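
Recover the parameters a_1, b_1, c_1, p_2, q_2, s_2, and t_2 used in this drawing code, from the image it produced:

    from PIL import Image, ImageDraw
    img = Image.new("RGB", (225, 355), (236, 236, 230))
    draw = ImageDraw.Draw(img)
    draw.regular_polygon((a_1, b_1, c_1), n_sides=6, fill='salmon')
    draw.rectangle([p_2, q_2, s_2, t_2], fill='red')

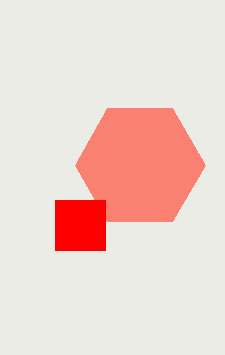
a_1 = 140, b_1 = 165, c_1 = 65, p_2 = 55, q_2 = 200, s_2 = 105, t_2 = 250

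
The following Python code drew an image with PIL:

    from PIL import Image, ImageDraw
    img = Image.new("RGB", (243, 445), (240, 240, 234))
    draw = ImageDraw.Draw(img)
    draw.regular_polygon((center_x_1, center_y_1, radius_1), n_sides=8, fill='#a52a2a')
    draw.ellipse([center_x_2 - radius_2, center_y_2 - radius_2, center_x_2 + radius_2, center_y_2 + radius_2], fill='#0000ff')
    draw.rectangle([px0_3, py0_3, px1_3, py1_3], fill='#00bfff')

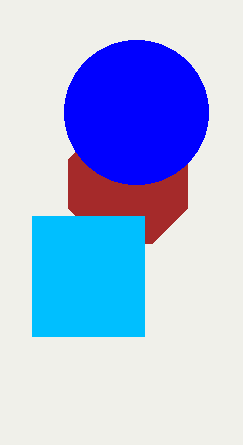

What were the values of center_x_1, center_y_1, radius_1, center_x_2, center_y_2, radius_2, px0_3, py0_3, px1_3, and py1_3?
center_x_1 = 128; center_y_1 = 184; radius_1 = 64; center_x_2 = 136; center_y_2 = 112; radius_2 = 72; px0_3 = 32; py0_3 = 216; px1_3 = 144; py1_3 = 336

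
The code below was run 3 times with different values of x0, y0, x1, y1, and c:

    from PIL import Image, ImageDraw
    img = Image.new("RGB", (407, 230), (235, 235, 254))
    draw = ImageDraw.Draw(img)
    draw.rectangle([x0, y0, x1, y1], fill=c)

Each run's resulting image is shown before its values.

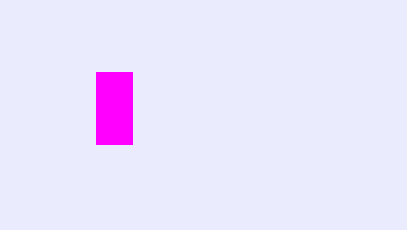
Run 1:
x0 = 96, y0 = 72, x1 = 132, y1 = 144, c = 'magenta'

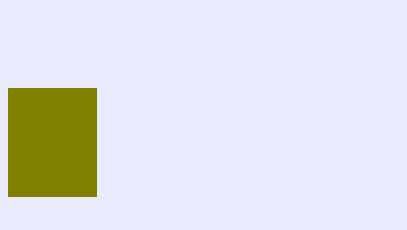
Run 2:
x0 = 8
y0 = 88
x1 = 96
y1 = 196
c = 'olive'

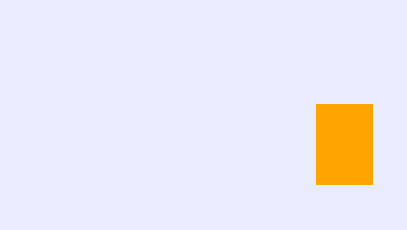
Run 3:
x0 = 316, y0 = 104, x1 = 372, y1 = 184, c = 'orange'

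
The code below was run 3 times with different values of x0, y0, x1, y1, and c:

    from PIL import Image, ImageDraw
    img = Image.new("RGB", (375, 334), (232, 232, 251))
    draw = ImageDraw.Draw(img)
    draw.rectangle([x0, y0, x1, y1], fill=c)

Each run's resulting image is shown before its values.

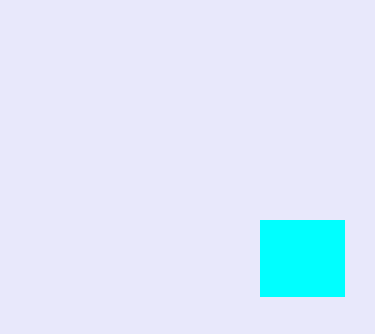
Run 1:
x0 = 260
y0 = 220
x1 = 344
y1 = 296
c = 'cyan'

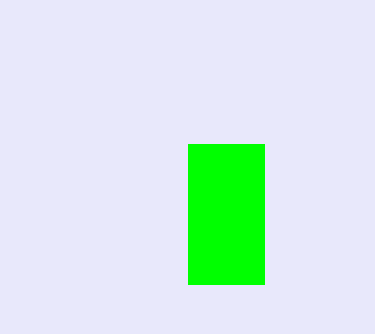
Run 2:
x0 = 188; y0 = 144; x1 = 264; y1 = 284; c = 'lime'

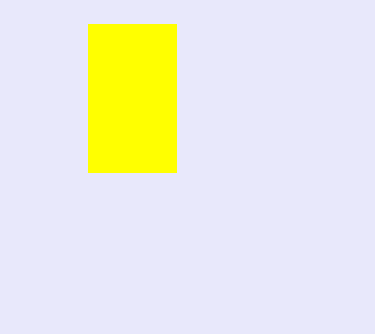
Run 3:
x0 = 88; y0 = 24; x1 = 176; y1 = 172; c = 'yellow'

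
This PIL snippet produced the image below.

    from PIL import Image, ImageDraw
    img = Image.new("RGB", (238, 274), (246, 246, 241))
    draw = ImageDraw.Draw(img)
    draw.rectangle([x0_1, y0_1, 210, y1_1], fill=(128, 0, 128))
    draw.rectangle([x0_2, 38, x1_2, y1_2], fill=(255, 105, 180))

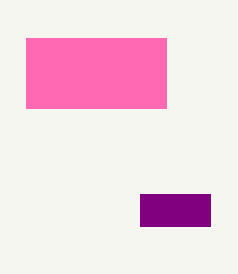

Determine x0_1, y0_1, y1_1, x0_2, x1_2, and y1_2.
x0_1 = 140
y0_1 = 194
y1_1 = 226
x0_2 = 26
x1_2 = 166
y1_2 = 108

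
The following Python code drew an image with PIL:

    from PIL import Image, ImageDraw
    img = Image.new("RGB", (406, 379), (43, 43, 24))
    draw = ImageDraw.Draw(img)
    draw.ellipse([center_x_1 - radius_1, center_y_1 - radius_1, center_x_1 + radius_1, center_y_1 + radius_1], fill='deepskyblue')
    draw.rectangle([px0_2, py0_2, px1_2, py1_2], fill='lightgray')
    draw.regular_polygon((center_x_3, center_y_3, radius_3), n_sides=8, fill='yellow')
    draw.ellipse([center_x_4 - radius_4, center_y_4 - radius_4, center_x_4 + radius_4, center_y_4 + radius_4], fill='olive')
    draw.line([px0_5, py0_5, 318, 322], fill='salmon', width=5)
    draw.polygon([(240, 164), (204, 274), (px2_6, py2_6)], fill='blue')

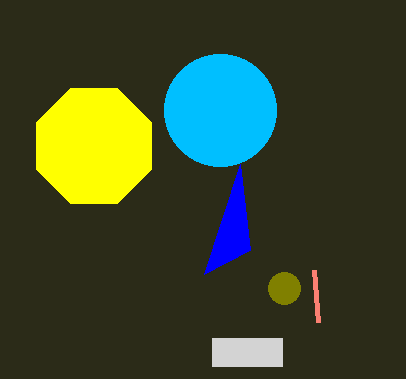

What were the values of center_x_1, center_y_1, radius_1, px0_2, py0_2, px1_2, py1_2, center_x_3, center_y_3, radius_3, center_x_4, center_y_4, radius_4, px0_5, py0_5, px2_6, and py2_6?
center_x_1 = 220
center_y_1 = 110
radius_1 = 56
px0_2 = 212
py0_2 = 338
px1_2 = 282
py1_2 = 366
center_x_3 = 94
center_y_3 = 146
radius_3 = 62
center_x_4 = 284
center_y_4 = 288
radius_4 = 16
px0_5 = 314
py0_5 = 270
px2_6 = 250
py2_6 = 250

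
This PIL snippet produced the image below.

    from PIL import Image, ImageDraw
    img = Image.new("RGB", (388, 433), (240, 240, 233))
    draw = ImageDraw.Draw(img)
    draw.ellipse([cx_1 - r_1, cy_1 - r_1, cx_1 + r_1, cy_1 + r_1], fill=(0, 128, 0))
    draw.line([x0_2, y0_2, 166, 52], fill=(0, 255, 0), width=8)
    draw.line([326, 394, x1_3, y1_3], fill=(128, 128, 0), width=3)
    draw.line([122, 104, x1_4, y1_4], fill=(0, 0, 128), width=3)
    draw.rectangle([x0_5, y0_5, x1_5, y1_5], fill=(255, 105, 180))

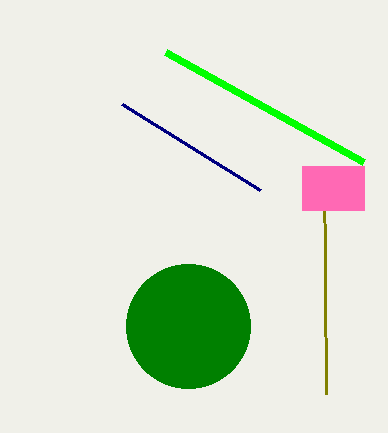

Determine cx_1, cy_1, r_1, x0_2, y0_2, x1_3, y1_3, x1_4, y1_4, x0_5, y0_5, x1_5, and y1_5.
cx_1 = 188
cy_1 = 326
r_1 = 62
x0_2 = 364
y0_2 = 162
x1_3 = 324
y1_3 = 166
x1_4 = 260
y1_4 = 190
x0_5 = 302
y0_5 = 166
x1_5 = 364
y1_5 = 210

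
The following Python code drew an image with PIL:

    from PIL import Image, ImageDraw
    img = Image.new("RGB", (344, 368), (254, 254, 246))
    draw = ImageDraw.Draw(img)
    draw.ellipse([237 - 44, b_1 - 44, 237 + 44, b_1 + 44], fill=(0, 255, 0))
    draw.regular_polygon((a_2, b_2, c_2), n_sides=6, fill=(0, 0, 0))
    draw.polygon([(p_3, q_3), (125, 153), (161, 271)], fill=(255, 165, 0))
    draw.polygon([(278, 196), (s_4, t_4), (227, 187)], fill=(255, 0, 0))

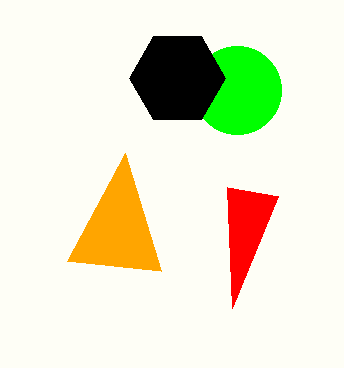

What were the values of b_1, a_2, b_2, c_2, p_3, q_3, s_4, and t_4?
b_1 = 90; a_2 = 177; b_2 = 78; c_2 = 48; p_3 = 67; q_3 = 261; s_4 = 232; t_4 = 308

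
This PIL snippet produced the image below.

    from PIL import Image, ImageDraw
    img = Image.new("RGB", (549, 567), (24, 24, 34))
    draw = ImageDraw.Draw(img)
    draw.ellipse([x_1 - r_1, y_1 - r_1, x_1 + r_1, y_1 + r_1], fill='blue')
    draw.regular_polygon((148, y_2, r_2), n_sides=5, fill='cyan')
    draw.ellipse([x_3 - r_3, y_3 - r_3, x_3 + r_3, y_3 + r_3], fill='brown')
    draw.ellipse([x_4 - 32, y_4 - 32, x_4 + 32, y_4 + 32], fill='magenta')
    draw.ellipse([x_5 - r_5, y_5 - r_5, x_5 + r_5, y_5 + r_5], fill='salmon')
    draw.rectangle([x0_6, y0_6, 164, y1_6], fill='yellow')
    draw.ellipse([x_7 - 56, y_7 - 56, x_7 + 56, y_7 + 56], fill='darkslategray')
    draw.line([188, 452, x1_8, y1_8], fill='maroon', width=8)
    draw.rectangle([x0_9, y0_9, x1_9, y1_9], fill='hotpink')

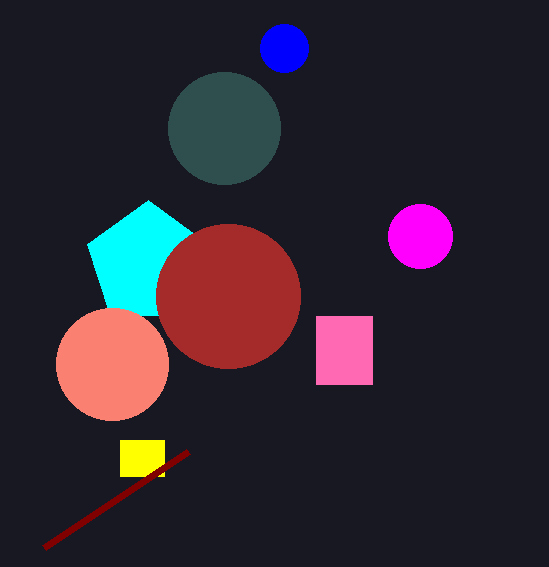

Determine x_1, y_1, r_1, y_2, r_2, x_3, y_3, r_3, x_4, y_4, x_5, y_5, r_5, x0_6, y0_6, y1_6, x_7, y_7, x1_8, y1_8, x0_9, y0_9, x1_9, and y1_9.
x_1 = 284, y_1 = 48, r_1 = 24, y_2 = 264, r_2 = 64, x_3 = 228, y_3 = 296, r_3 = 72, x_4 = 420, y_4 = 236, x_5 = 112, y_5 = 364, r_5 = 56, x0_6 = 120, y0_6 = 440, y1_6 = 476, x_7 = 224, y_7 = 128, x1_8 = 44, y1_8 = 548, x0_9 = 316, y0_9 = 316, x1_9 = 372, y1_9 = 384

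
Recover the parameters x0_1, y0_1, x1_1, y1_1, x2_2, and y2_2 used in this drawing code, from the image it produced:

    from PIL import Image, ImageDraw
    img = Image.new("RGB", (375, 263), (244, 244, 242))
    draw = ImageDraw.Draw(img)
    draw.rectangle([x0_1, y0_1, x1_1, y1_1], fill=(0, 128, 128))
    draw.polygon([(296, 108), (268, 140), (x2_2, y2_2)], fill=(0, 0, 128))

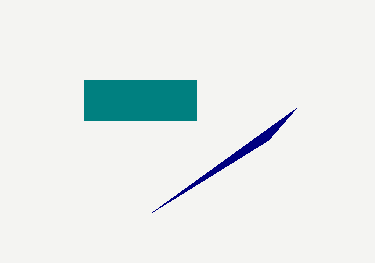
x0_1 = 84
y0_1 = 80
x1_1 = 196
y1_1 = 120
x2_2 = 152
y2_2 = 212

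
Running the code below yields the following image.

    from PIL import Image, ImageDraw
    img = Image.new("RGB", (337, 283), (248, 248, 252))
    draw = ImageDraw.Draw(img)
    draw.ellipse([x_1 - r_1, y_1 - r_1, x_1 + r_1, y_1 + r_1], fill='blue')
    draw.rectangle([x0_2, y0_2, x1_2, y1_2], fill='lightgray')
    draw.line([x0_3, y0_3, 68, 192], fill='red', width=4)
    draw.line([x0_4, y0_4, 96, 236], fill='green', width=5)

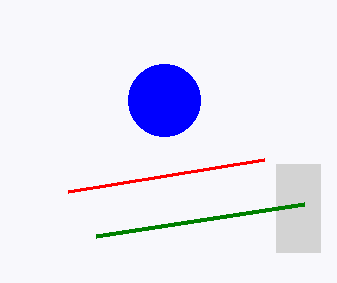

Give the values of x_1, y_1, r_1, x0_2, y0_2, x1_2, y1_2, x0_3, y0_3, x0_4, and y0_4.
x_1 = 164; y_1 = 100; r_1 = 36; x0_2 = 276; y0_2 = 164; x1_2 = 320; y1_2 = 252; x0_3 = 264; y0_3 = 160; x0_4 = 304; y0_4 = 204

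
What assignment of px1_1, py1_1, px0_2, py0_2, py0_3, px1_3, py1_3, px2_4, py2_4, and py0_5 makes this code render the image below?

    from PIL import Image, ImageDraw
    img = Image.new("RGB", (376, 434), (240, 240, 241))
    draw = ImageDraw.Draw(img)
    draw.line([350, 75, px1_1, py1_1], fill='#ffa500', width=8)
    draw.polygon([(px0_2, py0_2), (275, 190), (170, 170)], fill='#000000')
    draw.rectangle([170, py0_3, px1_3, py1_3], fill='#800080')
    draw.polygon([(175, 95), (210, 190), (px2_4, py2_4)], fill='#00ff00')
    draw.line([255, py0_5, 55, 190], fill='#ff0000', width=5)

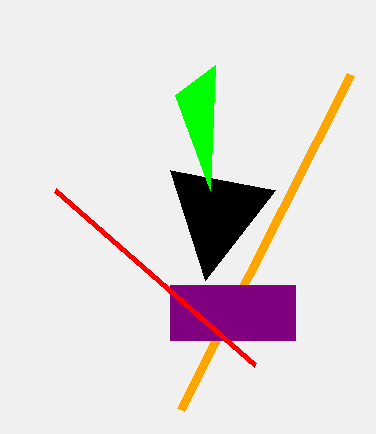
px1_1 = 180
py1_1 = 410
px0_2 = 205
py0_2 = 280
py0_3 = 285
px1_3 = 295
py1_3 = 340
px2_4 = 215
py2_4 = 65
py0_5 = 365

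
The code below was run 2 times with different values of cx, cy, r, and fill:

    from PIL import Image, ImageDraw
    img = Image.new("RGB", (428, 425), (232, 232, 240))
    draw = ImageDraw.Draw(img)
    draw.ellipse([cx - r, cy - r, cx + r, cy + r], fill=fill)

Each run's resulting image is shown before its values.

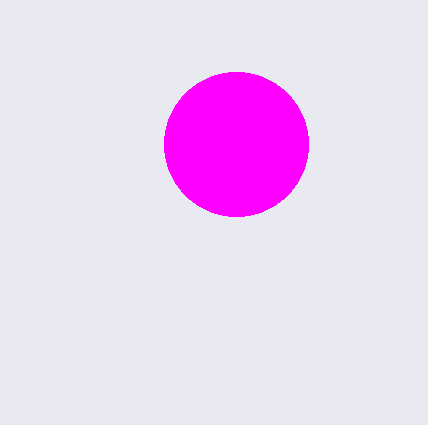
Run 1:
cx = 236
cy = 144
r = 72
fill = 'magenta'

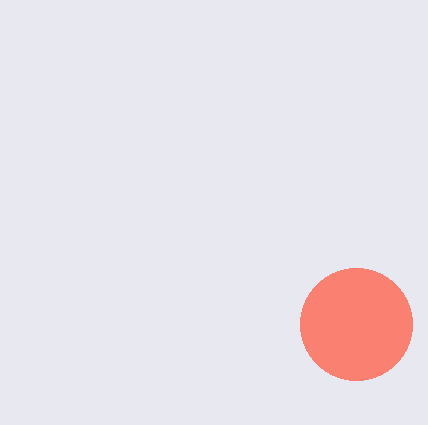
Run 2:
cx = 356; cy = 324; r = 56; fill = 'salmon'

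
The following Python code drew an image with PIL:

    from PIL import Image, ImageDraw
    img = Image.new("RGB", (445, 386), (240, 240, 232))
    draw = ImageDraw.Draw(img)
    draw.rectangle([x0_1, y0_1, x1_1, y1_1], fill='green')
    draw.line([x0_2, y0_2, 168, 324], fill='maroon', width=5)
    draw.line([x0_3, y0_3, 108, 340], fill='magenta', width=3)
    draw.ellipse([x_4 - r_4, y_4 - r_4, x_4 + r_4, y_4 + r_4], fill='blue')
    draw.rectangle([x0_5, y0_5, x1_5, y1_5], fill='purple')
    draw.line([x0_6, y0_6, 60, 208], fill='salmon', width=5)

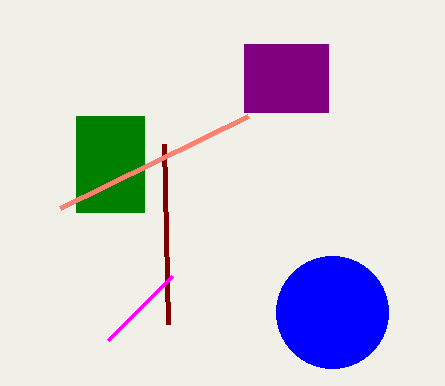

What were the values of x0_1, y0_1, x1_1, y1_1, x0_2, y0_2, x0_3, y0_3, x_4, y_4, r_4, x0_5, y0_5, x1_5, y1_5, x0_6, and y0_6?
x0_1 = 76
y0_1 = 116
x1_1 = 144
y1_1 = 212
x0_2 = 164
y0_2 = 144
x0_3 = 172
y0_3 = 276
x_4 = 332
y_4 = 312
r_4 = 56
x0_5 = 244
y0_5 = 44
x1_5 = 328
y1_5 = 112
x0_6 = 248
y0_6 = 116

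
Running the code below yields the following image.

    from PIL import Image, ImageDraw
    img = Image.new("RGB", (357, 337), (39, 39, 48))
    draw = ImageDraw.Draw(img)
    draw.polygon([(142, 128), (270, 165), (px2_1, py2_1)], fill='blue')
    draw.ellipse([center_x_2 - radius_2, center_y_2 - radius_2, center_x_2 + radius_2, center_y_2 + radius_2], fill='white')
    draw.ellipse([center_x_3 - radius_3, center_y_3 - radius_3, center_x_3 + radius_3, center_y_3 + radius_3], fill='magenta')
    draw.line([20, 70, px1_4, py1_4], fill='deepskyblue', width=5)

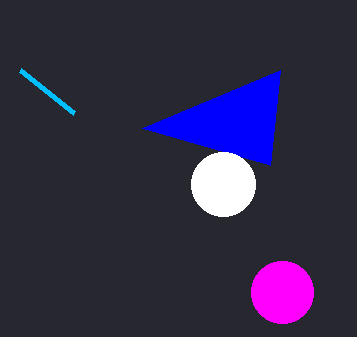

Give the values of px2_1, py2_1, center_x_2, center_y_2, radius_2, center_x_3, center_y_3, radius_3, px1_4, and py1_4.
px2_1 = 280; py2_1 = 70; center_x_2 = 223; center_y_2 = 184; radius_2 = 32; center_x_3 = 282; center_y_3 = 292; radius_3 = 31; px1_4 = 74; py1_4 = 113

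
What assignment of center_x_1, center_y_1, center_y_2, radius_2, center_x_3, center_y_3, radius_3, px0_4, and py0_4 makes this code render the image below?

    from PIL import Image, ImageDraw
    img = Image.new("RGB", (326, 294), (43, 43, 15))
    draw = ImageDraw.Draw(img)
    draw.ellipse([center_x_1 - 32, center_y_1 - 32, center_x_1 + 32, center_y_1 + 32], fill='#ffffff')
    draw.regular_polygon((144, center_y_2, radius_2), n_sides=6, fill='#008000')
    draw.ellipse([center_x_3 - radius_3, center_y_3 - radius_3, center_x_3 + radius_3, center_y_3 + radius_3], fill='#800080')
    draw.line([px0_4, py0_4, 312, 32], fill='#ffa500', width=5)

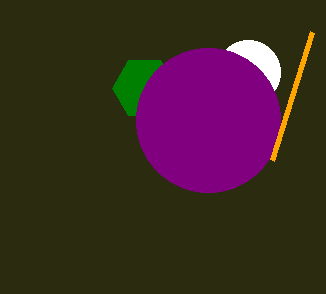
center_x_1 = 248, center_y_1 = 72, center_y_2 = 88, radius_2 = 32, center_x_3 = 208, center_y_3 = 120, radius_3 = 72, px0_4 = 272, py0_4 = 160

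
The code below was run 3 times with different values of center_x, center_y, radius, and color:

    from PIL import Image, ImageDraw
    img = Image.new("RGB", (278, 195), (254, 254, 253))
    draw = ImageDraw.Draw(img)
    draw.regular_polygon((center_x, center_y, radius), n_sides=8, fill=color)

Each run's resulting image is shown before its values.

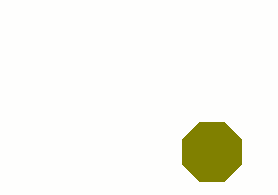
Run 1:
center_x = 212; center_y = 152; radius = 32; color = 'olive'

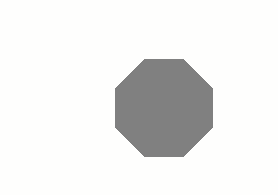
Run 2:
center_x = 164, center_y = 108, radius = 52, color = 'gray'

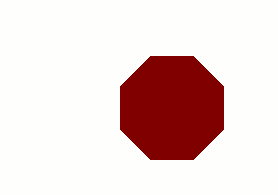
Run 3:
center_x = 172
center_y = 108
radius = 56
color = 'maroon'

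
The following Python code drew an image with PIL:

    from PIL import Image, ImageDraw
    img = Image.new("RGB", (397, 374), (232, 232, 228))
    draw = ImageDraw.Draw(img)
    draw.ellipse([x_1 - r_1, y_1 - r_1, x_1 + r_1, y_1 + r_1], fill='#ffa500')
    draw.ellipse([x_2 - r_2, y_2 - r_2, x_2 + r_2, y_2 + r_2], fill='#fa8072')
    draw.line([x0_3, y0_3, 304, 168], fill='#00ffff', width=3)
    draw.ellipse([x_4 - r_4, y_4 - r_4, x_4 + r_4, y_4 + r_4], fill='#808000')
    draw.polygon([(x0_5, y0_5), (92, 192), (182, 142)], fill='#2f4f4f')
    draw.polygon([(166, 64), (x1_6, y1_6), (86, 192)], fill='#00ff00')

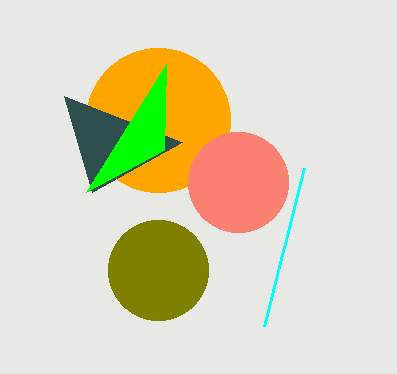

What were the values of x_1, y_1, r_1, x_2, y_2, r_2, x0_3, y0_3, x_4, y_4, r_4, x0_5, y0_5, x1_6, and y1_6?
x_1 = 158; y_1 = 120; r_1 = 72; x_2 = 238; y_2 = 182; r_2 = 50; x0_3 = 264; y0_3 = 326; x_4 = 158; y_4 = 270; r_4 = 50; x0_5 = 64; y0_5 = 96; x1_6 = 164; y1_6 = 150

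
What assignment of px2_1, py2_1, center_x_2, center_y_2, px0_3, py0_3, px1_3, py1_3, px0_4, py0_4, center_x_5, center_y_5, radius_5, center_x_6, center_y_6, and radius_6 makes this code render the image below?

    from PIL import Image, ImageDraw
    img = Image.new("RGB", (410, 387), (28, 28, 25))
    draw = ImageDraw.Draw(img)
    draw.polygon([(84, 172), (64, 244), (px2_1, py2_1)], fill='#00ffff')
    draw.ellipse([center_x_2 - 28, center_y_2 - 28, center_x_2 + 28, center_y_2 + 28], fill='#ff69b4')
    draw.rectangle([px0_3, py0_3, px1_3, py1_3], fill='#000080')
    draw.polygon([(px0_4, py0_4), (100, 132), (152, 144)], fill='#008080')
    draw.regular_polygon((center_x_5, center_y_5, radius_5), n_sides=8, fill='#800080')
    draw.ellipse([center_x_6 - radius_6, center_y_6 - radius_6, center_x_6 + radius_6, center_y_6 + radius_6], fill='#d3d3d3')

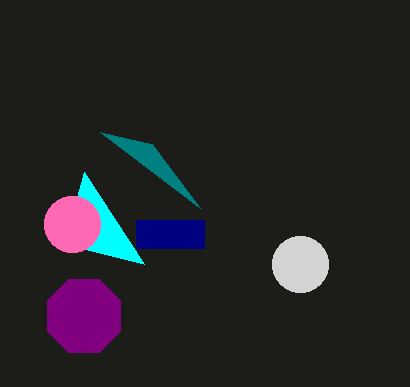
px2_1 = 144
py2_1 = 264
center_x_2 = 72
center_y_2 = 224
px0_3 = 136
py0_3 = 220
px1_3 = 204
py1_3 = 248
px0_4 = 200
py0_4 = 208
center_x_5 = 84
center_y_5 = 316
radius_5 = 40
center_x_6 = 300
center_y_6 = 264
radius_6 = 28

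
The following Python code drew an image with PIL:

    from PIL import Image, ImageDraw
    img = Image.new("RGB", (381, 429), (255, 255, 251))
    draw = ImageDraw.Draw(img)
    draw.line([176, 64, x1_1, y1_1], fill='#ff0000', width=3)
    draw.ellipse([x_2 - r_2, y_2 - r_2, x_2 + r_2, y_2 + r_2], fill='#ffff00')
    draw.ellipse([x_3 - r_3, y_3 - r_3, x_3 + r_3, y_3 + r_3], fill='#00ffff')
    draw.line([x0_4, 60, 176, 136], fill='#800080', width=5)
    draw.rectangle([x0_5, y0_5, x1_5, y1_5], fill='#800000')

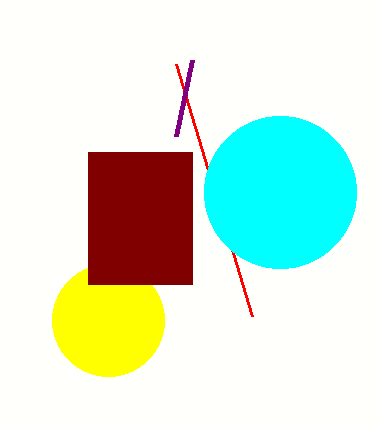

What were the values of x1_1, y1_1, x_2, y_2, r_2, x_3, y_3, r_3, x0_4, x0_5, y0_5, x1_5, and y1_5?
x1_1 = 252, y1_1 = 316, x_2 = 108, y_2 = 320, r_2 = 56, x_3 = 280, y_3 = 192, r_3 = 76, x0_4 = 192, x0_5 = 88, y0_5 = 152, x1_5 = 192, y1_5 = 284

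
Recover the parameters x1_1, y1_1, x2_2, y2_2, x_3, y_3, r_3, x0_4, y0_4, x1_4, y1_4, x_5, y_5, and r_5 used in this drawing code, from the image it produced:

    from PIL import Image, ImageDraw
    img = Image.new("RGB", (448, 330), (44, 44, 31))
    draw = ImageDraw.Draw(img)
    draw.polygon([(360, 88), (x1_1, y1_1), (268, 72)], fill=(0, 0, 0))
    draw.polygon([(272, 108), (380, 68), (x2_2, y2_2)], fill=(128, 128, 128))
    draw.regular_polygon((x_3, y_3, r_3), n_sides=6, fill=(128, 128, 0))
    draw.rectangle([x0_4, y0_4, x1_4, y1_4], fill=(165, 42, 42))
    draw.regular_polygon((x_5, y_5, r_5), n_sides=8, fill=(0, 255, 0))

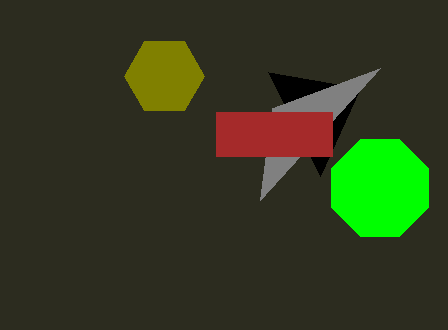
x1_1 = 320
y1_1 = 176
x2_2 = 260
y2_2 = 200
x_3 = 164
y_3 = 76
r_3 = 40
x0_4 = 216
y0_4 = 112
x1_4 = 332
y1_4 = 156
x_5 = 380
y_5 = 188
r_5 = 52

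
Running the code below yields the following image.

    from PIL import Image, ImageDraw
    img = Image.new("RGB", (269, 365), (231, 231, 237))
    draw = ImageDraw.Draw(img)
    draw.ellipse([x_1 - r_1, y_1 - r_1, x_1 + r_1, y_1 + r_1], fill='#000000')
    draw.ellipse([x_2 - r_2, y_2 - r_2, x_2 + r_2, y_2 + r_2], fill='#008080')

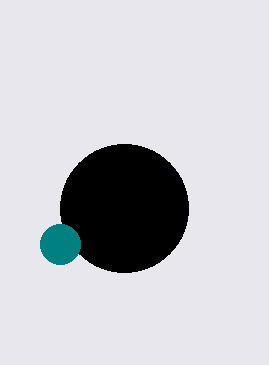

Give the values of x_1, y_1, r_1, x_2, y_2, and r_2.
x_1 = 124; y_1 = 208; r_1 = 64; x_2 = 60; y_2 = 244; r_2 = 20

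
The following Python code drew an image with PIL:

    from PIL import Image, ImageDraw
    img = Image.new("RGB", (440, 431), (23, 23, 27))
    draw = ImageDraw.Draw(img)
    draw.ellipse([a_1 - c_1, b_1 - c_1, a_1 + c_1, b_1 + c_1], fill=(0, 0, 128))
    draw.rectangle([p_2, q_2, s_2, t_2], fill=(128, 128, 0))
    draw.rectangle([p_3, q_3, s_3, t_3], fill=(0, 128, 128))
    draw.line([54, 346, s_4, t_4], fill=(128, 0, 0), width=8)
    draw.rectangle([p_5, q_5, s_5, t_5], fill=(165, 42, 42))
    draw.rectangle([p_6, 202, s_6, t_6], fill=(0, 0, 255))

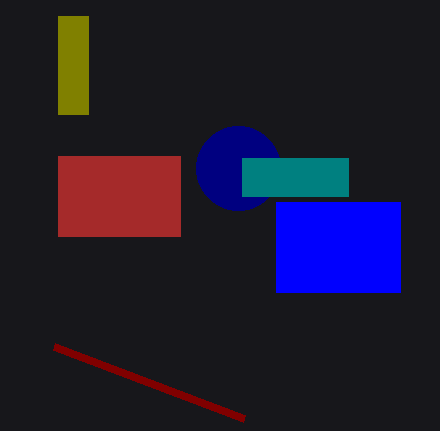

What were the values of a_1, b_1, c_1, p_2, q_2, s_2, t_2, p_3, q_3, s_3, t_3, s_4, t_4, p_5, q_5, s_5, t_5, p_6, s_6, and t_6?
a_1 = 238, b_1 = 168, c_1 = 42, p_2 = 58, q_2 = 16, s_2 = 88, t_2 = 114, p_3 = 242, q_3 = 158, s_3 = 348, t_3 = 196, s_4 = 244, t_4 = 418, p_5 = 58, q_5 = 156, s_5 = 180, t_5 = 236, p_6 = 276, s_6 = 400, t_6 = 292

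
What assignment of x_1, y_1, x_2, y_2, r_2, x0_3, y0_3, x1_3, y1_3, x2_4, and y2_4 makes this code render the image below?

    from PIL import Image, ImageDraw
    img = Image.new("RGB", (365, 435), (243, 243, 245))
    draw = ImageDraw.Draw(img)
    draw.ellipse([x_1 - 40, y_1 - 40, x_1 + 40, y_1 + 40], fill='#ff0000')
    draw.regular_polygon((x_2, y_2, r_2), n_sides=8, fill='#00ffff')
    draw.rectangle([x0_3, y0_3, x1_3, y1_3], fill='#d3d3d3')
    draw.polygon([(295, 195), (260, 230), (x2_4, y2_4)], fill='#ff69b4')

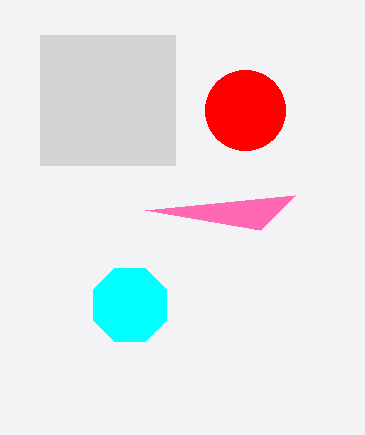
x_1 = 245, y_1 = 110, x_2 = 130, y_2 = 305, r_2 = 40, x0_3 = 40, y0_3 = 35, x1_3 = 175, y1_3 = 165, x2_4 = 145, y2_4 = 210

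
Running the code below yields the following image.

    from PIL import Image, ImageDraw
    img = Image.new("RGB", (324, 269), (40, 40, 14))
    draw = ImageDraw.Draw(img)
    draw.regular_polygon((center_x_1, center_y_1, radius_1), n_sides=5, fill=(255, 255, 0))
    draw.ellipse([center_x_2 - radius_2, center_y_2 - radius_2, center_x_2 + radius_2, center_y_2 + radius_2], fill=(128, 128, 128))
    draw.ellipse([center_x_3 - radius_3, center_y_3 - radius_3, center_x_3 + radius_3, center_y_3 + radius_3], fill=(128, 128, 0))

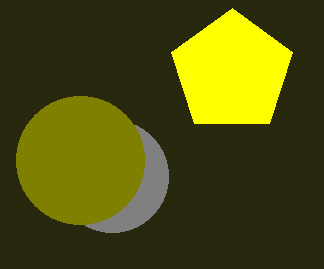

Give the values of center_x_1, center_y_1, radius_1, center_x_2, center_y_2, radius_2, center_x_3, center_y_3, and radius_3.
center_x_1 = 232
center_y_1 = 72
radius_1 = 64
center_x_2 = 112
center_y_2 = 176
radius_2 = 56
center_x_3 = 80
center_y_3 = 160
radius_3 = 64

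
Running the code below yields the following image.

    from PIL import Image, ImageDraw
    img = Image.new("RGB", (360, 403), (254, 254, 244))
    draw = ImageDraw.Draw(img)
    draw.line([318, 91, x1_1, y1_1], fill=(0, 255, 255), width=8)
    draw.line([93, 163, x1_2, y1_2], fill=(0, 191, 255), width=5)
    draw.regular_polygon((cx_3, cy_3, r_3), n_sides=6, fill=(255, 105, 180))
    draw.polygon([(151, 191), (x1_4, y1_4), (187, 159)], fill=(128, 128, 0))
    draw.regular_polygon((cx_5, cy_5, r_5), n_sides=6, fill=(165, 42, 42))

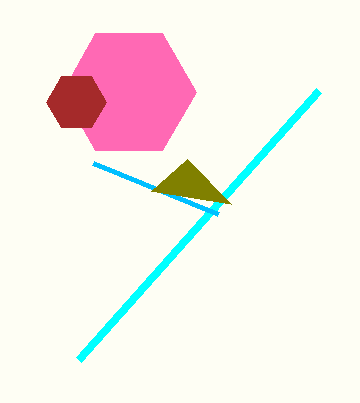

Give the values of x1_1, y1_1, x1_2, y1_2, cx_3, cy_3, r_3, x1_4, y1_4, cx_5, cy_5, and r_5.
x1_1 = 78
y1_1 = 360
x1_2 = 218
y1_2 = 214
cx_3 = 129
cy_3 = 92
r_3 = 67
x1_4 = 231
y1_4 = 204
cx_5 = 76
cy_5 = 102
r_5 = 30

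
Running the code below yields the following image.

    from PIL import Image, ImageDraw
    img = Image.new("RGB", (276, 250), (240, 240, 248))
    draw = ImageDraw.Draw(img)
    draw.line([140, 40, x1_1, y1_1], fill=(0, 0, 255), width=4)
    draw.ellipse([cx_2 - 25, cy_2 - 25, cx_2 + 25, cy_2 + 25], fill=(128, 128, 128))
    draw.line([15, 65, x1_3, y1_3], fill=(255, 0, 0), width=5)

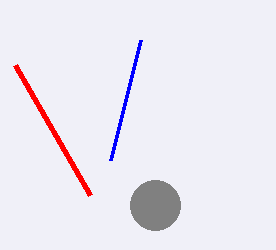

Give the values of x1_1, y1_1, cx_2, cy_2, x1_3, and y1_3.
x1_1 = 110, y1_1 = 160, cx_2 = 155, cy_2 = 205, x1_3 = 90, y1_3 = 195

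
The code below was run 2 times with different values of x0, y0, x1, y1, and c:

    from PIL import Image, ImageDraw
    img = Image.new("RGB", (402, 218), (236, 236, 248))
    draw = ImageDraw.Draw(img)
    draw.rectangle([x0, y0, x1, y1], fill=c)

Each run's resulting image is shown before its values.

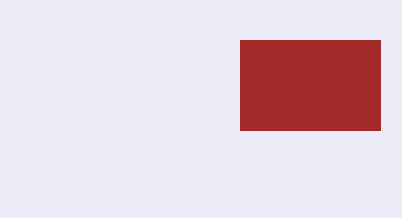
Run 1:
x0 = 240; y0 = 40; x1 = 380; y1 = 130; c = 'brown'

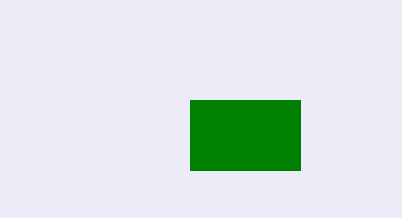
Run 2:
x0 = 190; y0 = 100; x1 = 300; y1 = 170; c = 'green'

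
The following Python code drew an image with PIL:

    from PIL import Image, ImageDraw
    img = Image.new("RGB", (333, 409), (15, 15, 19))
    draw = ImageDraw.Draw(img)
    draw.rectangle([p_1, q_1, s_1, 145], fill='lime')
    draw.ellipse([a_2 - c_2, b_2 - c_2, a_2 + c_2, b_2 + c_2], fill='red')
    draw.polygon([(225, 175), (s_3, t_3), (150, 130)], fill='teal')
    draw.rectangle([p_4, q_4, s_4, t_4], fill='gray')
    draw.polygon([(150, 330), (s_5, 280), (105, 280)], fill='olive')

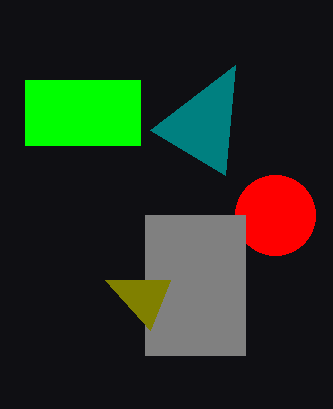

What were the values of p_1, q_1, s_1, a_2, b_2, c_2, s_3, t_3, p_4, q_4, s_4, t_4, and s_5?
p_1 = 25; q_1 = 80; s_1 = 140; a_2 = 275; b_2 = 215; c_2 = 40; s_3 = 235; t_3 = 65; p_4 = 145; q_4 = 215; s_4 = 245; t_4 = 355; s_5 = 170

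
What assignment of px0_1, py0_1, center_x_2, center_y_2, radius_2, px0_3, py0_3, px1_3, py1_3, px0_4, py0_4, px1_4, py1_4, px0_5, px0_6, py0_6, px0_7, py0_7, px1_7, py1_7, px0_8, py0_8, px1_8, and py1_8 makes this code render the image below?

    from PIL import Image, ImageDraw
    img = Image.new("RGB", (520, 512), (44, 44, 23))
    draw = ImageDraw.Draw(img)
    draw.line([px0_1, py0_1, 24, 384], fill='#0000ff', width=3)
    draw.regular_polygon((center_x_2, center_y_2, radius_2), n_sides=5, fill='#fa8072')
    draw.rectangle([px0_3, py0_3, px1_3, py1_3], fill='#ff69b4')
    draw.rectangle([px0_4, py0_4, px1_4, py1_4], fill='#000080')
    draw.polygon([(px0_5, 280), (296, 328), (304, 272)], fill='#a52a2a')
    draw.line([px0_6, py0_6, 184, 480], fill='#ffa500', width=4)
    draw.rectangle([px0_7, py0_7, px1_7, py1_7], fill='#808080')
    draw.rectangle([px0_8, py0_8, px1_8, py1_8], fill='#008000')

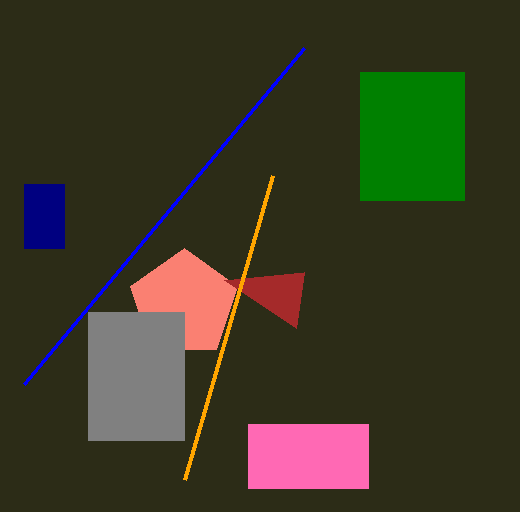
px0_1 = 304; py0_1 = 48; center_x_2 = 184; center_y_2 = 304; radius_2 = 56; px0_3 = 248; py0_3 = 424; px1_3 = 368; py1_3 = 488; px0_4 = 24; py0_4 = 184; px1_4 = 64; py1_4 = 248; px0_5 = 224; px0_6 = 272; py0_6 = 176; px0_7 = 88; py0_7 = 312; px1_7 = 184; py1_7 = 440; px0_8 = 360; py0_8 = 72; px1_8 = 464; py1_8 = 200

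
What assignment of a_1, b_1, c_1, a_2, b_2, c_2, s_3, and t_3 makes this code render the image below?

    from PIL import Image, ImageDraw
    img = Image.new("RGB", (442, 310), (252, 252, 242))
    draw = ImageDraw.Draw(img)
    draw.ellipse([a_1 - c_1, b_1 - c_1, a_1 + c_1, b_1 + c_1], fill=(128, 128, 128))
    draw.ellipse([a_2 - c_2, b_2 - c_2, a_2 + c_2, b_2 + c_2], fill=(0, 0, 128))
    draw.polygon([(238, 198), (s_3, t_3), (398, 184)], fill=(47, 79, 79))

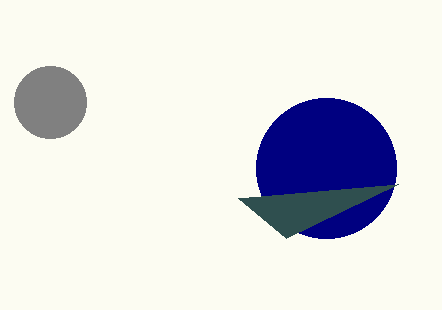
a_1 = 50, b_1 = 102, c_1 = 36, a_2 = 326, b_2 = 168, c_2 = 70, s_3 = 286, t_3 = 238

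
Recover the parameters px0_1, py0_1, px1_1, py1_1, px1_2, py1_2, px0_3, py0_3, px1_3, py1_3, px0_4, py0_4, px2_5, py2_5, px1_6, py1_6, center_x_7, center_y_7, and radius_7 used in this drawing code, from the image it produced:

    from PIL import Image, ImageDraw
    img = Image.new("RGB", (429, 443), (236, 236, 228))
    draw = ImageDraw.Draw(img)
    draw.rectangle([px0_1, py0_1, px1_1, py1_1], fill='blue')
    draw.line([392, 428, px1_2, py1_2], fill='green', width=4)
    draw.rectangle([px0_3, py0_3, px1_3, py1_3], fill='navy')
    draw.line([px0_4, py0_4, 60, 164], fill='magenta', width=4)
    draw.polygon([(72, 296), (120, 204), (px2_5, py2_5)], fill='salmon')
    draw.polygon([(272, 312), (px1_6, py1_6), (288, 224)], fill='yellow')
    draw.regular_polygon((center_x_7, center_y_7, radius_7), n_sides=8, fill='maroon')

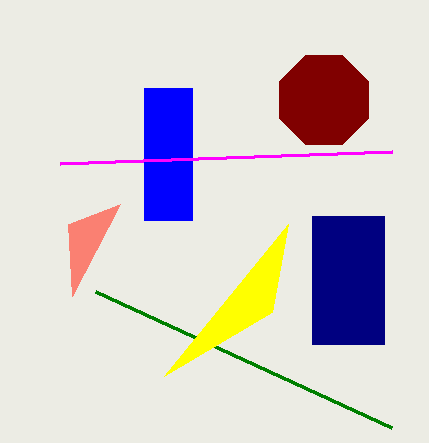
px0_1 = 144, py0_1 = 88, px1_1 = 192, py1_1 = 220, px1_2 = 96, py1_2 = 292, px0_3 = 312, py0_3 = 216, px1_3 = 384, py1_3 = 344, px0_4 = 392, py0_4 = 152, px2_5 = 68, py2_5 = 224, px1_6 = 164, py1_6 = 376, center_x_7 = 324, center_y_7 = 100, radius_7 = 48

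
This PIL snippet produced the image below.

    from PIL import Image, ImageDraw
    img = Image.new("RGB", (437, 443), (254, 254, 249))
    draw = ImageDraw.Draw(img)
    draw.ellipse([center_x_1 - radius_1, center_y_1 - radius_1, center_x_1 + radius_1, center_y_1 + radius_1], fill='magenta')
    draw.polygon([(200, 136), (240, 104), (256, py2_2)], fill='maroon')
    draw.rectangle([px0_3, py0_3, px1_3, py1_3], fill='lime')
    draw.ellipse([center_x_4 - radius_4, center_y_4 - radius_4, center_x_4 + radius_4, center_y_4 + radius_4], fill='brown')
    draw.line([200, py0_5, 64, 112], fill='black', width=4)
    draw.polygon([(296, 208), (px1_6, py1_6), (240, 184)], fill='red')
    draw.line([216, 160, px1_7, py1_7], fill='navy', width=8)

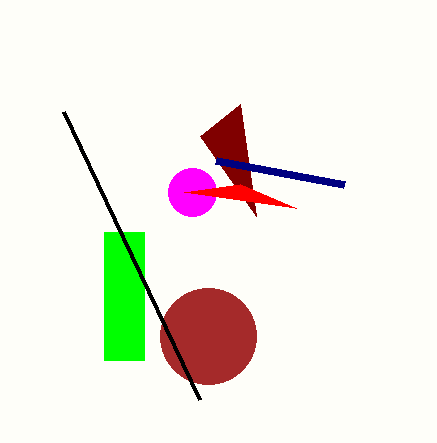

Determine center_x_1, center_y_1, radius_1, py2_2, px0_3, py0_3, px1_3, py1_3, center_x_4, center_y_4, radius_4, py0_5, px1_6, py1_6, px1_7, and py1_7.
center_x_1 = 192, center_y_1 = 192, radius_1 = 24, py2_2 = 216, px0_3 = 104, py0_3 = 232, px1_3 = 144, py1_3 = 360, center_x_4 = 208, center_y_4 = 336, radius_4 = 48, py0_5 = 400, px1_6 = 184, py1_6 = 192, px1_7 = 344, py1_7 = 184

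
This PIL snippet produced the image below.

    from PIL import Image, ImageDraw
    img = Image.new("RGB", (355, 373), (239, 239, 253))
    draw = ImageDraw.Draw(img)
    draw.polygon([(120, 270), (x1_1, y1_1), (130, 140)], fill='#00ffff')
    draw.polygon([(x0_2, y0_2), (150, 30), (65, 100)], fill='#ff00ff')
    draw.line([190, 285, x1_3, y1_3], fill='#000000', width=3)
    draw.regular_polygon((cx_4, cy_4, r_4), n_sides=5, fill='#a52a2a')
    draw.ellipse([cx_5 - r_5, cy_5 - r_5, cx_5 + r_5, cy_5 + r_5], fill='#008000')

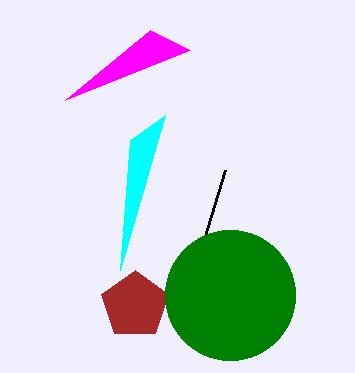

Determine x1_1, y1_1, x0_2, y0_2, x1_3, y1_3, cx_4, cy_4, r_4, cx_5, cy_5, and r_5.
x1_1 = 165, y1_1 = 115, x0_2 = 190, y0_2 = 50, x1_3 = 225, y1_3 = 170, cx_4 = 135, cy_4 = 305, r_4 = 35, cx_5 = 230, cy_5 = 295, r_5 = 65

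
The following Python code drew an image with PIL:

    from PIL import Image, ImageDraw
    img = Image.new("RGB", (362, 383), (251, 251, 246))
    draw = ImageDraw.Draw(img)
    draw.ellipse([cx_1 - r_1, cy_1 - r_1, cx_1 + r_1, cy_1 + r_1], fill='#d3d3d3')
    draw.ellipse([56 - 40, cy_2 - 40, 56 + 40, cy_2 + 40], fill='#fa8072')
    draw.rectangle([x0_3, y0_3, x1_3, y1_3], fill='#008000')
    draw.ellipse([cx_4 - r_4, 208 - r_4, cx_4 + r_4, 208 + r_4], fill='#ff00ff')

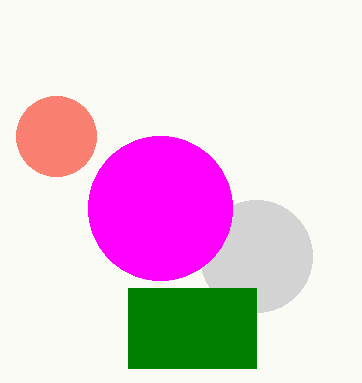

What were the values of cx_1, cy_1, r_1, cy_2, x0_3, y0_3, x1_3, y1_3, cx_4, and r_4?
cx_1 = 256, cy_1 = 256, r_1 = 56, cy_2 = 136, x0_3 = 128, y0_3 = 288, x1_3 = 256, y1_3 = 368, cx_4 = 160, r_4 = 72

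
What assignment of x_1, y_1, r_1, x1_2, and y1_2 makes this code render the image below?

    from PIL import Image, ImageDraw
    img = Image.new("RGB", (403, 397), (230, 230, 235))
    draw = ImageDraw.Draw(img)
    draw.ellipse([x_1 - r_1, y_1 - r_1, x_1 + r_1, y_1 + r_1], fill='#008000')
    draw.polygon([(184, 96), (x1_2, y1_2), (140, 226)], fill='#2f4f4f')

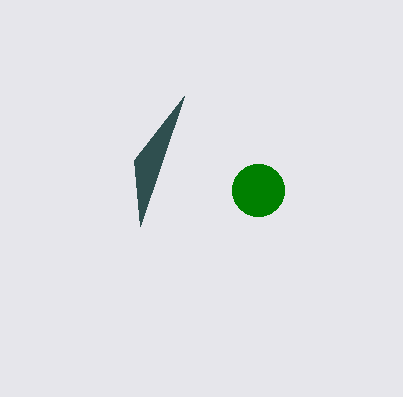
x_1 = 258; y_1 = 190; r_1 = 26; x1_2 = 134; y1_2 = 160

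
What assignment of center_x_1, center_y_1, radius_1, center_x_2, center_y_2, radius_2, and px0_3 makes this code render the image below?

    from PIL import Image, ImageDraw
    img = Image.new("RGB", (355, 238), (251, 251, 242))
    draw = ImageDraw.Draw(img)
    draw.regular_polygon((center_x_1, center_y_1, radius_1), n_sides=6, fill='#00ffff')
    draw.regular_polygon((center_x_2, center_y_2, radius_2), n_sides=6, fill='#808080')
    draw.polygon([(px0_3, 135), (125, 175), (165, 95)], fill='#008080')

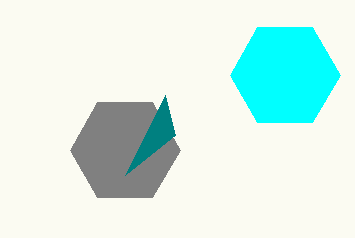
center_x_1 = 285; center_y_1 = 75; radius_1 = 55; center_x_2 = 125; center_y_2 = 150; radius_2 = 55; px0_3 = 175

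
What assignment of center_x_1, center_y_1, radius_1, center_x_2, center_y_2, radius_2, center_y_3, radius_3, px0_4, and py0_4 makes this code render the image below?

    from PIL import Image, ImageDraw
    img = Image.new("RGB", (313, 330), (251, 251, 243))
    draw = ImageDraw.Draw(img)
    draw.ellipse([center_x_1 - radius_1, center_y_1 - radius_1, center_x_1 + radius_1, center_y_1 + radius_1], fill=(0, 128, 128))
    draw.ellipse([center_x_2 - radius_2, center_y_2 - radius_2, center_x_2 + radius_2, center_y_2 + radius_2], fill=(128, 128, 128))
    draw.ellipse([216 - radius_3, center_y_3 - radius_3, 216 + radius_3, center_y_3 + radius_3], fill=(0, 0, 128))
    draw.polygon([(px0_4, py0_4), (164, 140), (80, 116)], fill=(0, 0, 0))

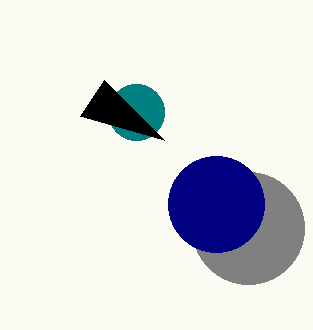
center_x_1 = 136; center_y_1 = 112; radius_1 = 28; center_x_2 = 248; center_y_2 = 228; radius_2 = 56; center_y_3 = 204; radius_3 = 48; px0_4 = 104; py0_4 = 80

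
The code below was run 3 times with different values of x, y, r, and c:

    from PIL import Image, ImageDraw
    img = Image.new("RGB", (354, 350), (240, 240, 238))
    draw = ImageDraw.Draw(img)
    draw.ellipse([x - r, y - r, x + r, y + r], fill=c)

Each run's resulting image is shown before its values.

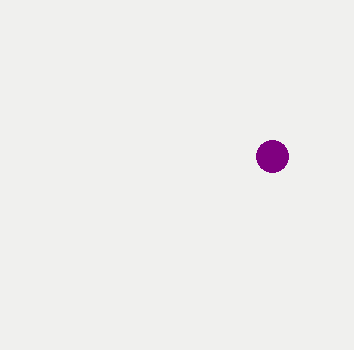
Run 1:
x = 272; y = 156; r = 16; c = 'purple'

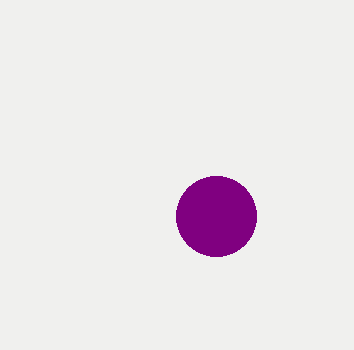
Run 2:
x = 216; y = 216; r = 40; c = 'purple'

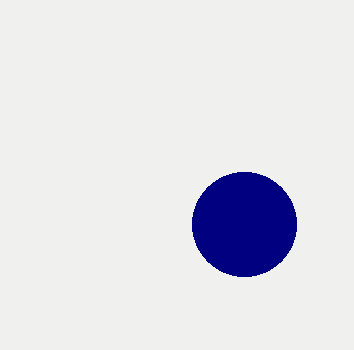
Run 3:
x = 244, y = 224, r = 52, c = 'navy'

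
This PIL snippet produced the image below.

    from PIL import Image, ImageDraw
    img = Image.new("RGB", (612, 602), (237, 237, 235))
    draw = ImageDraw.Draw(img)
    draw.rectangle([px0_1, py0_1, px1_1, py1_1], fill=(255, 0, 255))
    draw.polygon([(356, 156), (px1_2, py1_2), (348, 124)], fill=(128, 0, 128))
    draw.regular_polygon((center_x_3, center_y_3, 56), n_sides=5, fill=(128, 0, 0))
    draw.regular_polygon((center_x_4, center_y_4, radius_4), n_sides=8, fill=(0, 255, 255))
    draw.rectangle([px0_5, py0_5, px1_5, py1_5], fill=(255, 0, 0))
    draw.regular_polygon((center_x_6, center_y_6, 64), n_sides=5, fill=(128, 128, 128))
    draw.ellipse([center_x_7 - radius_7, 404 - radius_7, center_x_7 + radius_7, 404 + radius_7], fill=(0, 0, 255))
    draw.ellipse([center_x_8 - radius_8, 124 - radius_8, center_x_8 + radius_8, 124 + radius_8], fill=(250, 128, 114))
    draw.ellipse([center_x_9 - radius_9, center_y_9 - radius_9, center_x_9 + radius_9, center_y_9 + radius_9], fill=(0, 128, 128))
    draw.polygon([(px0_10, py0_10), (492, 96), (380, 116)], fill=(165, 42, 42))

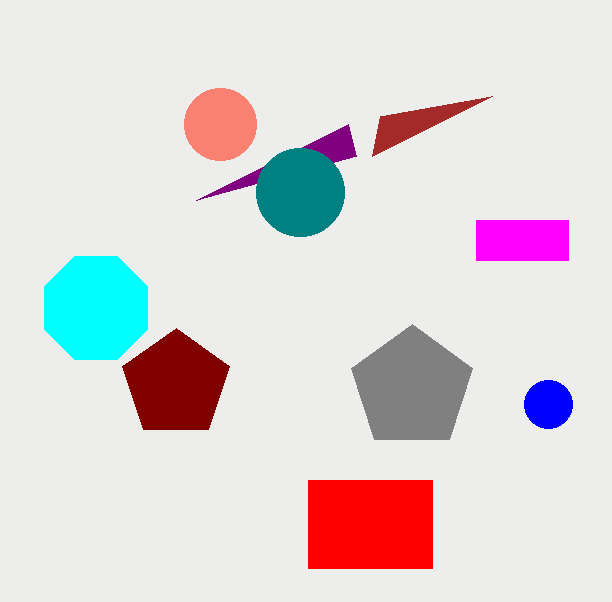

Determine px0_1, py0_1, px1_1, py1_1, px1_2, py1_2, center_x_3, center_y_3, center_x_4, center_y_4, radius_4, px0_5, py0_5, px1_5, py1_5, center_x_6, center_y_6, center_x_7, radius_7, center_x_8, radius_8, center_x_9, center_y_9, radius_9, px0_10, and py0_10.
px0_1 = 476, py0_1 = 220, px1_1 = 568, py1_1 = 260, px1_2 = 196, py1_2 = 200, center_x_3 = 176, center_y_3 = 384, center_x_4 = 96, center_y_4 = 308, radius_4 = 56, px0_5 = 308, py0_5 = 480, px1_5 = 432, py1_5 = 568, center_x_6 = 412, center_y_6 = 388, center_x_7 = 548, radius_7 = 24, center_x_8 = 220, radius_8 = 36, center_x_9 = 300, center_y_9 = 192, radius_9 = 44, px0_10 = 372, py0_10 = 156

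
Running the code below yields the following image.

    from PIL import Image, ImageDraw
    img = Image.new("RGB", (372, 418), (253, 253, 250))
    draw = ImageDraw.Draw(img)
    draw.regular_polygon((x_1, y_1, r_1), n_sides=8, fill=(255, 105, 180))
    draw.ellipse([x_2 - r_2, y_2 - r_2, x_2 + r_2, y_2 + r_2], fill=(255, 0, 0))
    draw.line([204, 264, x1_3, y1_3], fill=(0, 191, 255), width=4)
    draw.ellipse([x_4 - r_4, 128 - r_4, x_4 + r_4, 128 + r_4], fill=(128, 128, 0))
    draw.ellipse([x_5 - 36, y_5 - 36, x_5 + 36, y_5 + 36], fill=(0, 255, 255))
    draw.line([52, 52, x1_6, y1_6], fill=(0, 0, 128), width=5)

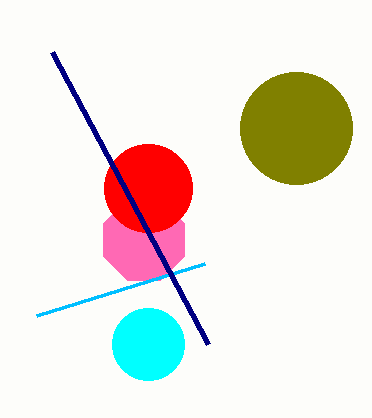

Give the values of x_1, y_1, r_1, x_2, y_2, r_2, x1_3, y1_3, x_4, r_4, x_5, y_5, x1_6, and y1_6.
x_1 = 144; y_1 = 240; r_1 = 44; x_2 = 148; y_2 = 188; r_2 = 44; x1_3 = 36; y1_3 = 316; x_4 = 296; r_4 = 56; x_5 = 148; y_5 = 344; x1_6 = 208; y1_6 = 344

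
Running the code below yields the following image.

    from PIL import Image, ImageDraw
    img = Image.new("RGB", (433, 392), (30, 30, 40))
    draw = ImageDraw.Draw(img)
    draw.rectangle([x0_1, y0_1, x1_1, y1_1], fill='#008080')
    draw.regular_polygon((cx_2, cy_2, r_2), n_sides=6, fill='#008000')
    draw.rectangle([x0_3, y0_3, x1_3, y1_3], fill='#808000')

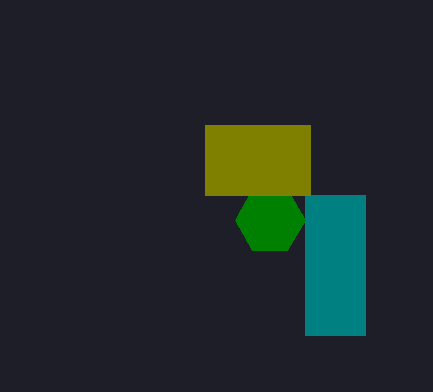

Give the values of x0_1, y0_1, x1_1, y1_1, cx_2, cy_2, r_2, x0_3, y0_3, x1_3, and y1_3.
x0_1 = 305
y0_1 = 195
x1_1 = 365
y1_1 = 335
cx_2 = 270
cy_2 = 220
r_2 = 35
x0_3 = 205
y0_3 = 125
x1_3 = 310
y1_3 = 195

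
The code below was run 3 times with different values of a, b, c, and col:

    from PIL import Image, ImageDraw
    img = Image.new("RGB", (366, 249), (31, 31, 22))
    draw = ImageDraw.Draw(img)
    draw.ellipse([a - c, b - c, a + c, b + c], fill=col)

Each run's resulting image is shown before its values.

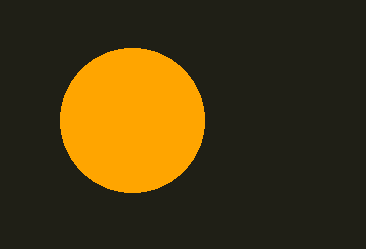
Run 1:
a = 132
b = 120
c = 72
col = 'orange'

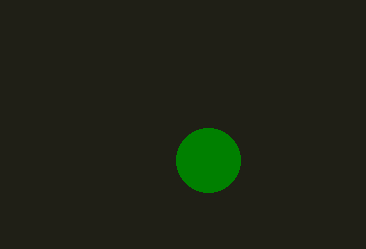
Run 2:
a = 208
b = 160
c = 32
col = 'green'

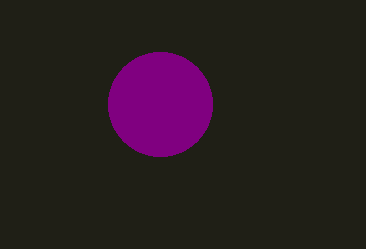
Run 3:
a = 160
b = 104
c = 52
col = 'purple'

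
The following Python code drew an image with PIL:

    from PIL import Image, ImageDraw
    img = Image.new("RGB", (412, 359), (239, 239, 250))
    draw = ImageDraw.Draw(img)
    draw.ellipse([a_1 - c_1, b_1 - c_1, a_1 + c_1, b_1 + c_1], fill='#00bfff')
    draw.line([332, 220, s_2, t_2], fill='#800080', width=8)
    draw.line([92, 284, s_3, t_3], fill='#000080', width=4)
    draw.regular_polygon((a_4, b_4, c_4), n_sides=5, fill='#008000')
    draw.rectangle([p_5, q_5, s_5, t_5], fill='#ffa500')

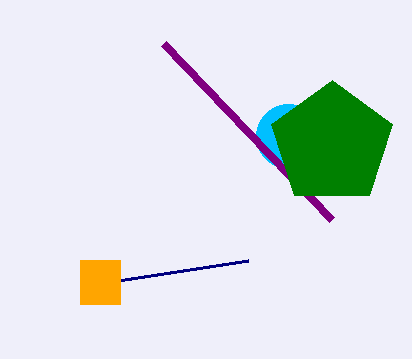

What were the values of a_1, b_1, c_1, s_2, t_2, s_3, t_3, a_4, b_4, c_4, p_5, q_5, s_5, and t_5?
a_1 = 288; b_1 = 136; c_1 = 32; s_2 = 164; t_2 = 44; s_3 = 248; t_3 = 260; a_4 = 332; b_4 = 144; c_4 = 64; p_5 = 80; q_5 = 260; s_5 = 120; t_5 = 304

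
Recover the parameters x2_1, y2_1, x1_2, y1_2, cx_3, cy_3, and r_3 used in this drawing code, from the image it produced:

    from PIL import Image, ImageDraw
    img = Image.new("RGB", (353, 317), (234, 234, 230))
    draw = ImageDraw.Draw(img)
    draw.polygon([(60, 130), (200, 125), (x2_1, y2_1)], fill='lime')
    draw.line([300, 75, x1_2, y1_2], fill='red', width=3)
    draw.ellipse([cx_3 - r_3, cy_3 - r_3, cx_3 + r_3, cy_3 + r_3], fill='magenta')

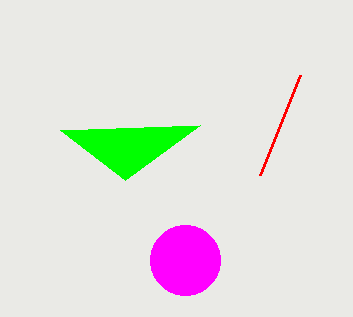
x2_1 = 125
y2_1 = 180
x1_2 = 260
y1_2 = 175
cx_3 = 185
cy_3 = 260
r_3 = 35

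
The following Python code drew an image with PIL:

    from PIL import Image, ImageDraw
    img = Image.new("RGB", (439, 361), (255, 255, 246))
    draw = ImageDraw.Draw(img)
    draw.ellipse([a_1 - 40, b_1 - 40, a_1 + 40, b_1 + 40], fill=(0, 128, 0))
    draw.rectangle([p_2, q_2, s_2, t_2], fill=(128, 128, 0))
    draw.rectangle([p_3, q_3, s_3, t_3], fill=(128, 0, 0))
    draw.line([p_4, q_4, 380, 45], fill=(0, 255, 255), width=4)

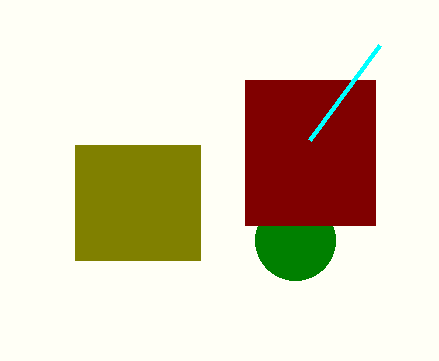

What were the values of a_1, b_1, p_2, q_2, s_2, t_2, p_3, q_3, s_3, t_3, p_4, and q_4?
a_1 = 295; b_1 = 240; p_2 = 75; q_2 = 145; s_2 = 200; t_2 = 260; p_3 = 245; q_3 = 80; s_3 = 375; t_3 = 225; p_4 = 310; q_4 = 140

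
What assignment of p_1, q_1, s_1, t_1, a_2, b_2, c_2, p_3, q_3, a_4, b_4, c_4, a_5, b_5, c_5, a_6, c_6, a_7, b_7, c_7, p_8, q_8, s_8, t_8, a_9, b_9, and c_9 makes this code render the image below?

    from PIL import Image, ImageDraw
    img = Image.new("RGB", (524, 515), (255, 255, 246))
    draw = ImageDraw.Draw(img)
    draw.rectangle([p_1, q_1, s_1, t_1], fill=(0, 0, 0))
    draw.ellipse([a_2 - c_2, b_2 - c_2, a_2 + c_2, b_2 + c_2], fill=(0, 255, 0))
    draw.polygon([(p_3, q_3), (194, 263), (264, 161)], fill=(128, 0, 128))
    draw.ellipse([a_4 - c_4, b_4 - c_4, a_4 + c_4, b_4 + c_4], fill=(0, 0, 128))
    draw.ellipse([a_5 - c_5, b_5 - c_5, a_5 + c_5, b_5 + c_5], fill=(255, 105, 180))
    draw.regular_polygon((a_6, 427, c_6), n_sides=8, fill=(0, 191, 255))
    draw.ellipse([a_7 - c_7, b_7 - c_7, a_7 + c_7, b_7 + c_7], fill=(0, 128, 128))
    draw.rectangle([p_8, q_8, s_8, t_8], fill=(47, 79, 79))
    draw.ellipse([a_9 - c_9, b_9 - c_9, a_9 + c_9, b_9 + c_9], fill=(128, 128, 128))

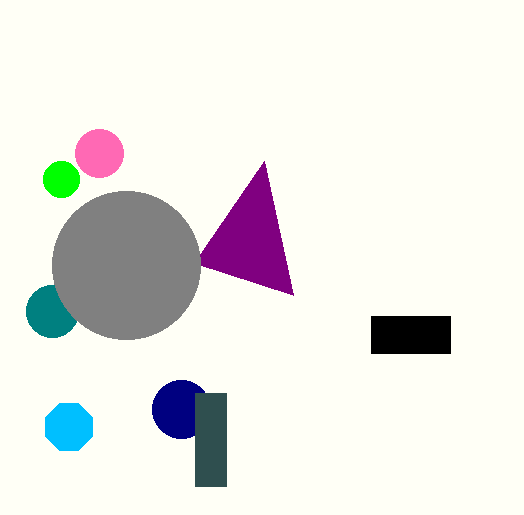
p_1 = 371
q_1 = 316
s_1 = 450
t_1 = 353
a_2 = 61
b_2 = 179
c_2 = 18
p_3 = 293
q_3 = 295
a_4 = 181
b_4 = 409
c_4 = 29
a_5 = 99
b_5 = 153
c_5 = 24
a_6 = 69
c_6 = 25
a_7 = 52
b_7 = 311
c_7 = 26
p_8 = 195
q_8 = 393
s_8 = 226
t_8 = 486
a_9 = 126
b_9 = 265
c_9 = 74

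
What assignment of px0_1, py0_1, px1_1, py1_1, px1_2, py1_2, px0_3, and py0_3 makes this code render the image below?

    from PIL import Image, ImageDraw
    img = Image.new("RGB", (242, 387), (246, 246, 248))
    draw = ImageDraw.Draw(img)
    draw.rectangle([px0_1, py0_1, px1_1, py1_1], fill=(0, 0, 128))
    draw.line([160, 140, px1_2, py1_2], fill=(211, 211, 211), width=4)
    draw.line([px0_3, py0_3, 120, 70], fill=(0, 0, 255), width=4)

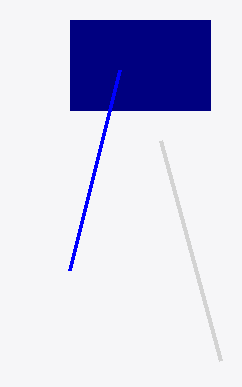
px0_1 = 70, py0_1 = 20, px1_1 = 210, py1_1 = 110, px1_2 = 220, py1_2 = 360, px0_3 = 70, py0_3 = 270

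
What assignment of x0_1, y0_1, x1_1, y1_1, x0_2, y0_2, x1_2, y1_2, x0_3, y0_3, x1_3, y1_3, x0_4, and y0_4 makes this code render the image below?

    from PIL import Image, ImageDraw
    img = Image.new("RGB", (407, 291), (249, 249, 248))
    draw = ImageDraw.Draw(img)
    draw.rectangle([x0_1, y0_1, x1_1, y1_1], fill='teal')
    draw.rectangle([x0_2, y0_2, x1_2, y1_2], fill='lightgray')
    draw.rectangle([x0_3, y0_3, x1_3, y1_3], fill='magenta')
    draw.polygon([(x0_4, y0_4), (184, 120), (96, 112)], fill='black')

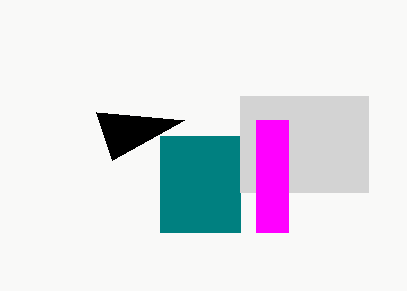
x0_1 = 160; y0_1 = 136; x1_1 = 240; y1_1 = 232; x0_2 = 240; y0_2 = 96; x1_2 = 368; y1_2 = 192; x0_3 = 256; y0_3 = 120; x1_3 = 288; y1_3 = 232; x0_4 = 112; y0_4 = 160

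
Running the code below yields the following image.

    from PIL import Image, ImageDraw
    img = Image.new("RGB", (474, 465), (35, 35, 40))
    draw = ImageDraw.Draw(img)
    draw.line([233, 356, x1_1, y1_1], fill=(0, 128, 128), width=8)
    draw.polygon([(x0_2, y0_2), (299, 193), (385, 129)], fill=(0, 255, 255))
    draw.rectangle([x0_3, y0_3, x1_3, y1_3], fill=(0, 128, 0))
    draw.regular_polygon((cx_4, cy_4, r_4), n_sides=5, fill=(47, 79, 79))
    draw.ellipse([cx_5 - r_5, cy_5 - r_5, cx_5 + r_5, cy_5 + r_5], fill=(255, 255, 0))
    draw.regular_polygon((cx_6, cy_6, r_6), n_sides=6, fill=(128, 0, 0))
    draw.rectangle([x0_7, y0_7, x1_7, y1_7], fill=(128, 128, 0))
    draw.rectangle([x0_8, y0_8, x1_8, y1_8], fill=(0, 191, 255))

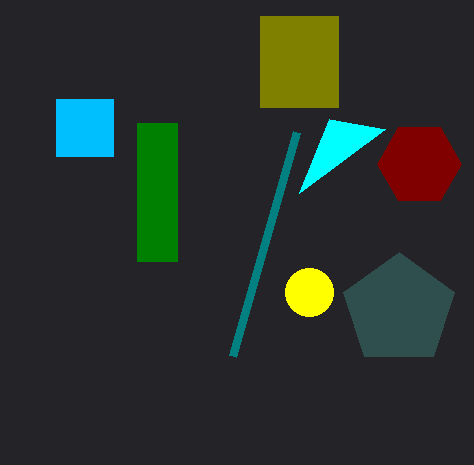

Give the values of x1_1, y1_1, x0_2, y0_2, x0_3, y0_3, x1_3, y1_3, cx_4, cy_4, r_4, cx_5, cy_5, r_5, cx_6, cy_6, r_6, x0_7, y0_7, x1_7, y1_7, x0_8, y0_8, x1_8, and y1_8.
x1_1 = 297
y1_1 = 132
x0_2 = 329
y0_2 = 119
x0_3 = 137
y0_3 = 123
x1_3 = 177
y1_3 = 261
cx_4 = 399
cy_4 = 310
r_4 = 58
cx_5 = 309
cy_5 = 292
r_5 = 24
cx_6 = 419
cy_6 = 164
r_6 = 42
x0_7 = 260
y0_7 = 16
x1_7 = 338
y1_7 = 107
x0_8 = 56
y0_8 = 99
x1_8 = 113
y1_8 = 156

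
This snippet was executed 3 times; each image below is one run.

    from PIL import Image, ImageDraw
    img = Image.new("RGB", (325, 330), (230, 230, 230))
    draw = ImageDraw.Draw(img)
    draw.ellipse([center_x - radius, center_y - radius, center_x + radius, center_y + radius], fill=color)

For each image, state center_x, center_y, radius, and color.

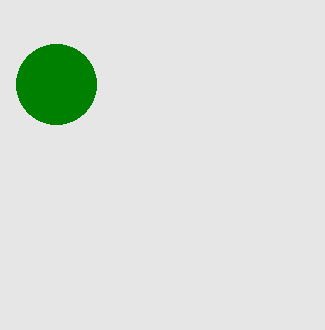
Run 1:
center_x = 56
center_y = 84
radius = 40
color = 'green'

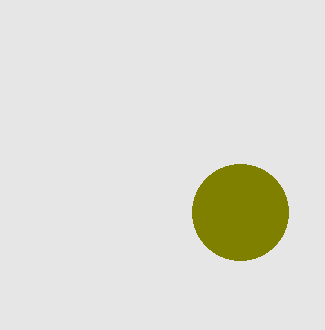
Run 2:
center_x = 240
center_y = 212
radius = 48
color = 'olive'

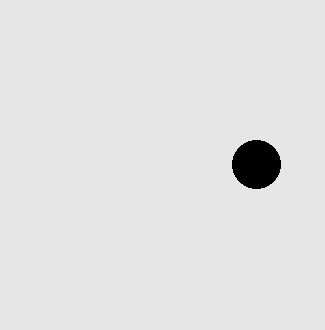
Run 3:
center_x = 256
center_y = 164
radius = 24
color = 'black'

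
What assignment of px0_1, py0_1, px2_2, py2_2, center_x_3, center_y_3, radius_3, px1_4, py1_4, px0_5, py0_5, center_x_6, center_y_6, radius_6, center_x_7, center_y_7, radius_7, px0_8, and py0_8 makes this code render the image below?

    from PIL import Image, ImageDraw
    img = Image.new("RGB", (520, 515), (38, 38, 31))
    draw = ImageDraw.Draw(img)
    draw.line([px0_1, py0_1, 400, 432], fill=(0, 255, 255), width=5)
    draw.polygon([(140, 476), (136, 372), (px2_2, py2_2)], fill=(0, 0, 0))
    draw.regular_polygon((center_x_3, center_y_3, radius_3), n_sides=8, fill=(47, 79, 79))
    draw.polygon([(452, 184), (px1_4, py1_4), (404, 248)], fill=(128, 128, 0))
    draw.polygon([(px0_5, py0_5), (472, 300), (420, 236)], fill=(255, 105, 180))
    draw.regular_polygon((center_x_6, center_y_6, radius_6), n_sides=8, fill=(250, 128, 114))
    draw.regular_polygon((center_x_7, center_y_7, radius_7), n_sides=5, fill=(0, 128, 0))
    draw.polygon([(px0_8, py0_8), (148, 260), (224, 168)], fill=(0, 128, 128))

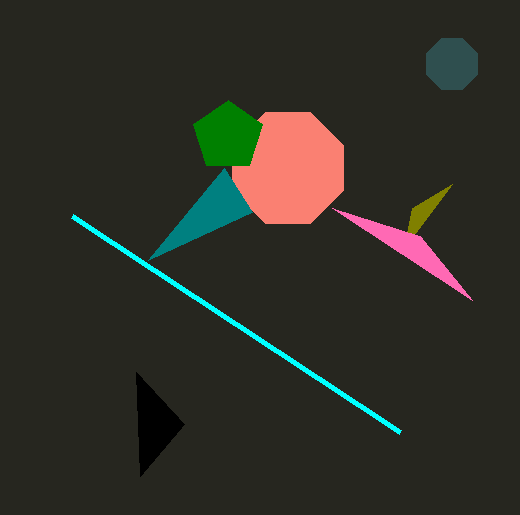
px0_1 = 72
py0_1 = 216
px2_2 = 184
py2_2 = 424
center_x_3 = 452
center_y_3 = 64
radius_3 = 28
px1_4 = 412
py1_4 = 208
px0_5 = 332
py0_5 = 208
center_x_6 = 288
center_y_6 = 168
radius_6 = 60
center_x_7 = 228
center_y_7 = 136
radius_7 = 36
px0_8 = 252
py0_8 = 212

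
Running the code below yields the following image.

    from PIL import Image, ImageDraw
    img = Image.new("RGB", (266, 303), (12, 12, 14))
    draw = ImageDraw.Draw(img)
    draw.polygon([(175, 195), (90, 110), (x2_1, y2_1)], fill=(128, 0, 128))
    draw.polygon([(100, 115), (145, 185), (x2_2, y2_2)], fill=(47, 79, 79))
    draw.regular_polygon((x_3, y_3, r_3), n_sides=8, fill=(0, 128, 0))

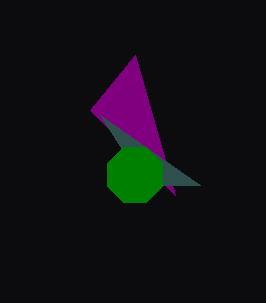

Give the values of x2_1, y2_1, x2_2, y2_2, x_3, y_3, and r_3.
x2_1 = 135, y2_1 = 55, x2_2 = 200, y2_2 = 185, x_3 = 135, y_3 = 175, r_3 = 30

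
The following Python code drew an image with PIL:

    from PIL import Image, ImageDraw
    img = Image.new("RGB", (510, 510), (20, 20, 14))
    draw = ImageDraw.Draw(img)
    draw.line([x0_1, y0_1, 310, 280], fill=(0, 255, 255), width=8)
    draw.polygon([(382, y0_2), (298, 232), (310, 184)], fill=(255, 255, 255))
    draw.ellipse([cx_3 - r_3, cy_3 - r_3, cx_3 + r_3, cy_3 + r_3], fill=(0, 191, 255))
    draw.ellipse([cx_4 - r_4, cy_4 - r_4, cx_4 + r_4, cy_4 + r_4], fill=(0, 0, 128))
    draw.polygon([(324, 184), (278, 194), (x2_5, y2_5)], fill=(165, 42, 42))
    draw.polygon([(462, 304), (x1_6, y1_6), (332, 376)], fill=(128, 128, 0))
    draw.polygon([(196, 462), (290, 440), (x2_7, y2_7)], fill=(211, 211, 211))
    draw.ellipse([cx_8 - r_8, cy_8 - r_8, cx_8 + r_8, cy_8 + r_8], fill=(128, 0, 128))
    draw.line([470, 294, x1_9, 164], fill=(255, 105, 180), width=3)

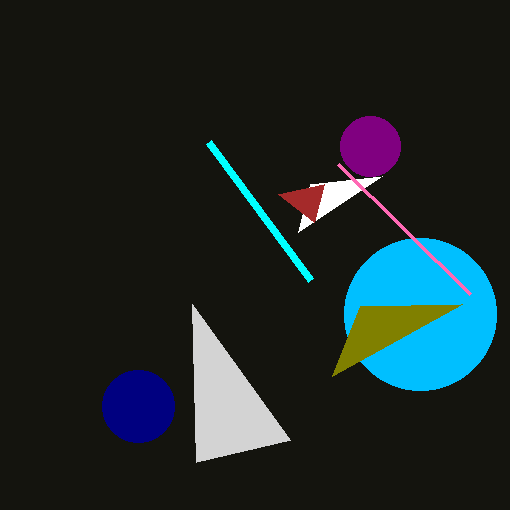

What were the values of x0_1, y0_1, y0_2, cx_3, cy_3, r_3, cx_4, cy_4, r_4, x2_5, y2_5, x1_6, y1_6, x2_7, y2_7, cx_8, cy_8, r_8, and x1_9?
x0_1 = 208
y0_1 = 142
y0_2 = 176
cx_3 = 420
cy_3 = 314
r_3 = 76
cx_4 = 138
cy_4 = 406
r_4 = 36
x2_5 = 314
y2_5 = 222
x1_6 = 360
y1_6 = 306
x2_7 = 192
y2_7 = 304
cx_8 = 370
cy_8 = 146
r_8 = 30
x1_9 = 338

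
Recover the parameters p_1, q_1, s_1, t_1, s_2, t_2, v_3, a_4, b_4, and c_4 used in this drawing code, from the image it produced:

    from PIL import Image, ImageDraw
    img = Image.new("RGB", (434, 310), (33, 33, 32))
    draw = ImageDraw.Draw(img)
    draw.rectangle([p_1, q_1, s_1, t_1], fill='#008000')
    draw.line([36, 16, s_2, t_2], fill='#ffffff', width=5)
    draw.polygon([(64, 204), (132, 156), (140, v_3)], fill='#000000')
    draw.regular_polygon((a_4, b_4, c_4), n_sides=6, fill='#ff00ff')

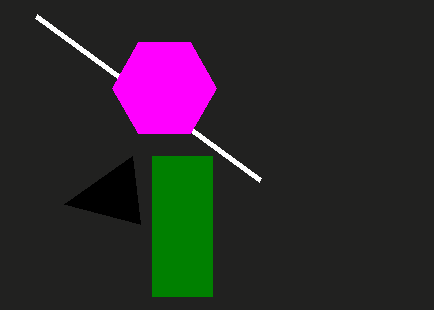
p_1 = 152, q_1 = 156, s_1 = 212, t_1 = 296, s_2 = 260, t_2 = 180, v_3 = 224, a_4 = 164, b_4 = 88, c_4 = 52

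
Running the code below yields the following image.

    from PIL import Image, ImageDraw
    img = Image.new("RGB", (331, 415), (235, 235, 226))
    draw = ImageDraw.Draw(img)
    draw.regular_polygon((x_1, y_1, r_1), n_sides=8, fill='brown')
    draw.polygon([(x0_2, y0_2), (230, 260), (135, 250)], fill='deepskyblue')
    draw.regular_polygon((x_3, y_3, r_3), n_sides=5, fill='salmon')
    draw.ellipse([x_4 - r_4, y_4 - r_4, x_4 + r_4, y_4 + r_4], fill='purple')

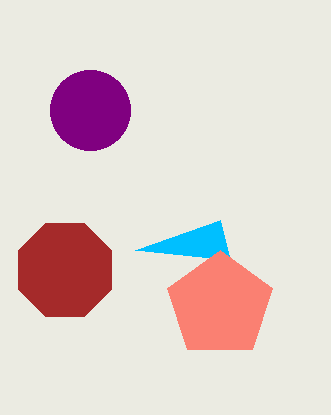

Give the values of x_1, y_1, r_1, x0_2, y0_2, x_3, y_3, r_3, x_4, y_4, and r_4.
x_1 = 65; y_1 = 270; r_1 = 50; x0_2 = 220; y0_2 = 220; x_3 = 220; y_3 = 305; r_3 = 55; x_4 = 90; y_4 = 110; r_4 = 40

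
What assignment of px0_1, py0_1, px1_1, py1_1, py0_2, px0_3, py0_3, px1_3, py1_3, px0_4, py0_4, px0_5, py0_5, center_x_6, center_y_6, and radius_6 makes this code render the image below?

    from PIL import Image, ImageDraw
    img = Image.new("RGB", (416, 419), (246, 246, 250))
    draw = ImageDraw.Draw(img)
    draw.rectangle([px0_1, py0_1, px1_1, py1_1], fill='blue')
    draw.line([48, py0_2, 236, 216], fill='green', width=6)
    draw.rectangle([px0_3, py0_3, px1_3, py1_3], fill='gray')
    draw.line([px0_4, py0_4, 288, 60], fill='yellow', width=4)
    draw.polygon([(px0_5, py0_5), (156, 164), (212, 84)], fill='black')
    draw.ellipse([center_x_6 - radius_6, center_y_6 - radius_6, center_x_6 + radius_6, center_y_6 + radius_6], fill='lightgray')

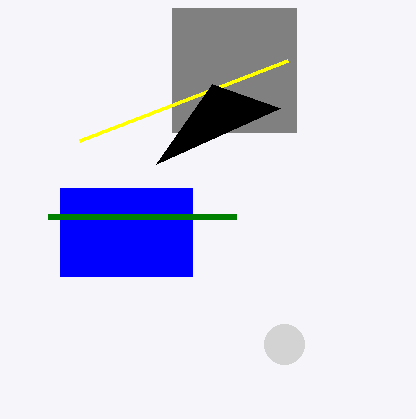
px0_1 = 60, py0_1 = 188, px1_1 = 192, py1_1 = 276, py0_2 = 216, px0_3 = 172, py0_3 = 8, px1_3 = 296, py1_3 = 132, px0_4 = 80, py0_4 = 140, px0_5 = 280, py0_5 = 108, center_x_6 = 284, center_y_6 = 344, radius_6 = 20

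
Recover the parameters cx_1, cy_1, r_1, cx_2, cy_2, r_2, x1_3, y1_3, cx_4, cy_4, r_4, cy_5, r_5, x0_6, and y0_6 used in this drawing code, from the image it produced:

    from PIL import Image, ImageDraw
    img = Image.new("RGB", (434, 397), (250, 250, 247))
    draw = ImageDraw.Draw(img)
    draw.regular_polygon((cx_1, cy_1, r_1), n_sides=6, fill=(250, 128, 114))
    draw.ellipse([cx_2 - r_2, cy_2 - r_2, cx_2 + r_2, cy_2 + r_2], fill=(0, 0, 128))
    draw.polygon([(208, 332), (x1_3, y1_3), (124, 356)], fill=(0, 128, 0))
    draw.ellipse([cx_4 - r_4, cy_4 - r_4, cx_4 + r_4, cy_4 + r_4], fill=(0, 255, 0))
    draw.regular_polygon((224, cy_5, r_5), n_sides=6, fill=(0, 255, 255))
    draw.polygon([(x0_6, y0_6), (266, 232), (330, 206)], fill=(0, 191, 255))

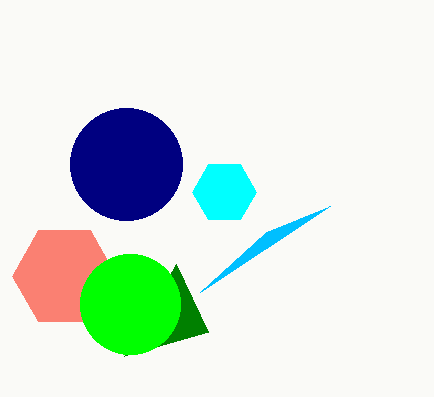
cx_1 = 64, cy_1 = 276, r_1 = 52, cx_2 = 126, cy_2 = 164, r_2 = 56, x1_3 = 176, y1_3 = 264, cx_4 = 130, cy_4 = 304, r_4 = 50, cy_5 = 192, r_5 = 32, x0_6 = 200, y0_6 = 292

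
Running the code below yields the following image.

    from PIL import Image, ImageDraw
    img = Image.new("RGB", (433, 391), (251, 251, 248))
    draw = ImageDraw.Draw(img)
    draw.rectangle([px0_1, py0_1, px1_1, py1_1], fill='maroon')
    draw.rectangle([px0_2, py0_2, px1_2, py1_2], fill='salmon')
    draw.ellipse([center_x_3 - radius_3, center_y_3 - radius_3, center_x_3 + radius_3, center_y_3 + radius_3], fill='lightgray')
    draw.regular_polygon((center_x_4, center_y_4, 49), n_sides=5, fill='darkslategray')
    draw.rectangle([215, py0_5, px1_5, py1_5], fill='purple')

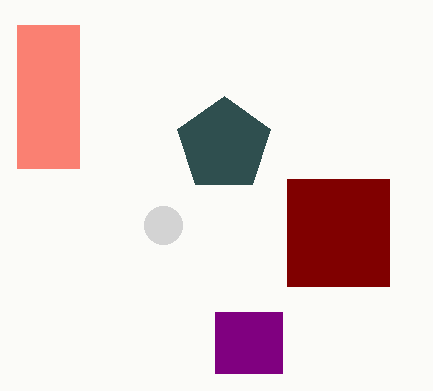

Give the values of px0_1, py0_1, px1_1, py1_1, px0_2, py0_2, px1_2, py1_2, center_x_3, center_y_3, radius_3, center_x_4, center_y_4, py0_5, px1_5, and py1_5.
px0_1 = 287; py0_1 = 179; px1_1 = 389; py1_1 = 286; px0_2 = 17; py0_2 = 25; px1_2 = 79; py1_2 = 168; center_x_3 = 163; center_y_3 = 225; radius_3 = 19; center_x_4 = 224; center_y_4 = 145; py0_5 = 312; px1_5 = 282; py1_5 = 373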